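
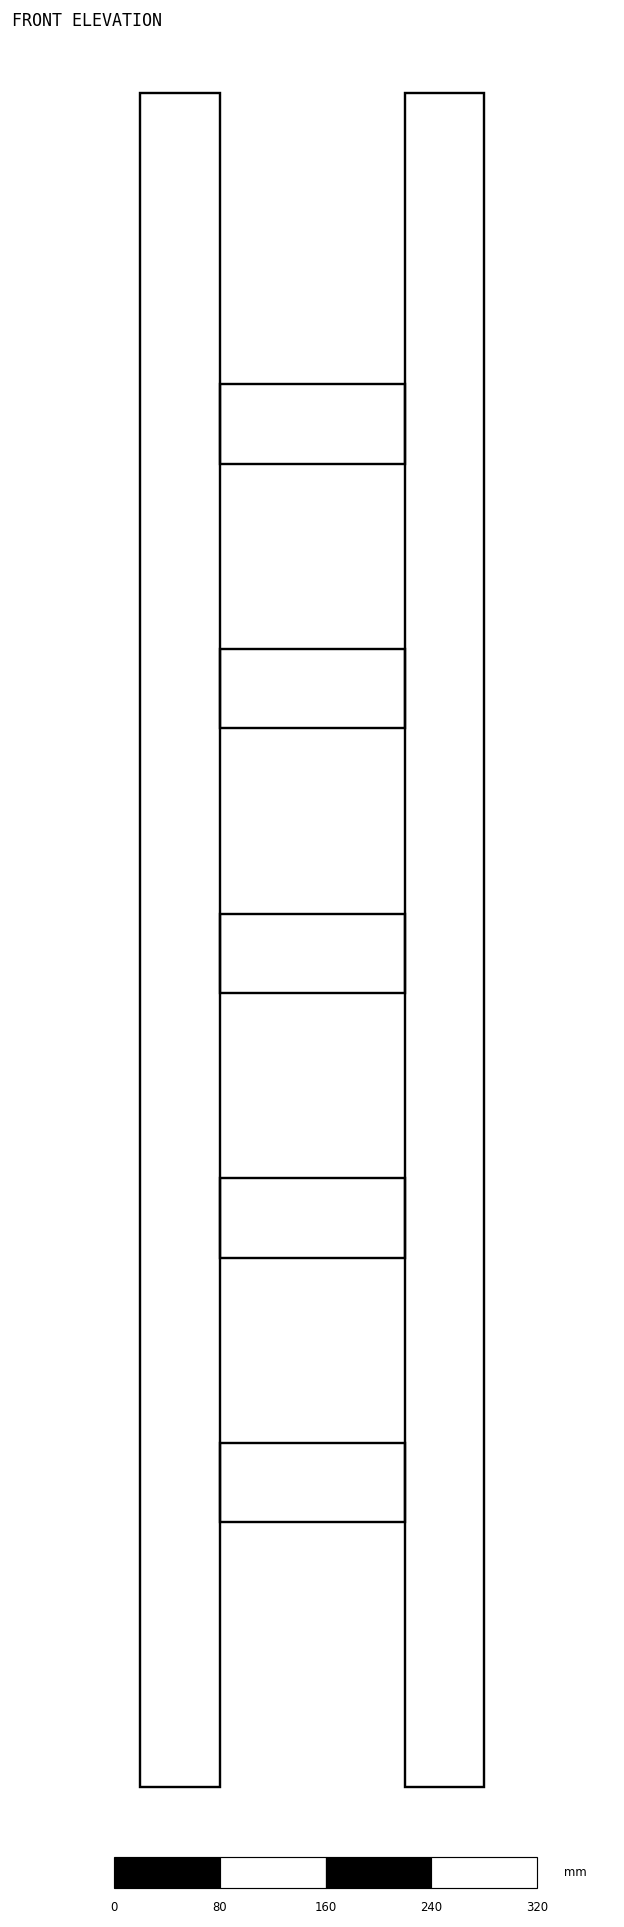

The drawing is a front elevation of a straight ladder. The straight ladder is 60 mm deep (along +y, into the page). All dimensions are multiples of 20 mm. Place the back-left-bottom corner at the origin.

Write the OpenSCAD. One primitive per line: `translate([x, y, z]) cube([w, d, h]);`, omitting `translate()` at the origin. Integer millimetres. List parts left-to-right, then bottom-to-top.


cube([60, 60, 1280]);
translate([60, 0, 200]) cube([140, 60, 60]);
translate([60, 0, 400]) cube([140, 60, 60]);
translate([60, 0, 600]) cube([140, 60, 60]);
translate([60, 0, 800]) cube([140, 60, 60]);
translate([60, 0, 1000]) cube([140, 60, 60]);
translate([200, 0, 0]) cube([60, 60, 1280]);


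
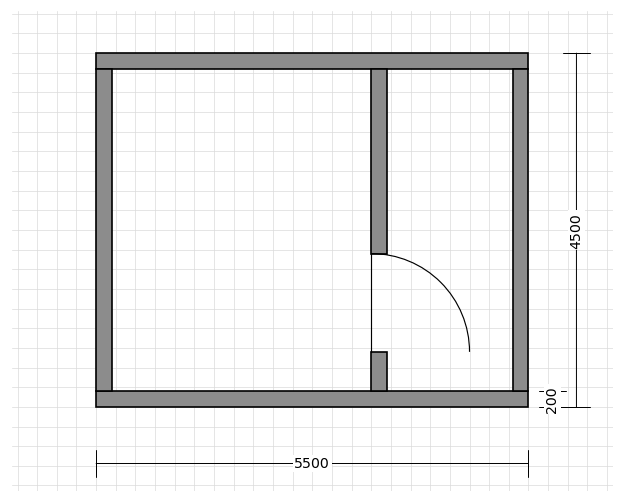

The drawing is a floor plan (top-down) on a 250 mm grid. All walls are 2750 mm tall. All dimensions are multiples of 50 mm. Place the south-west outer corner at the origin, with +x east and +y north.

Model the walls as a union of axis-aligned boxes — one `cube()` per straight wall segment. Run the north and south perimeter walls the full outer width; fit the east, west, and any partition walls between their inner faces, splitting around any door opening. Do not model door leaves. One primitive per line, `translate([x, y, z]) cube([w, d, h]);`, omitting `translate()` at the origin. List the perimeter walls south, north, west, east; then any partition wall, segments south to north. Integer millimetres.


cube([5500, 200, 2750]);
translate([0, 4300, 0]) cube([5500, 200, 2750]);
translate([0, 200, 0]) cube([200, 4100, 2750]);
translate([5300, 200, 0]) cube([200, 4100, 2750]);
translate([3500, 200, 0]) cube([200, 500, 2750]);
translate([3500, 1950, 0]) cube([200, 2350, 2750]);


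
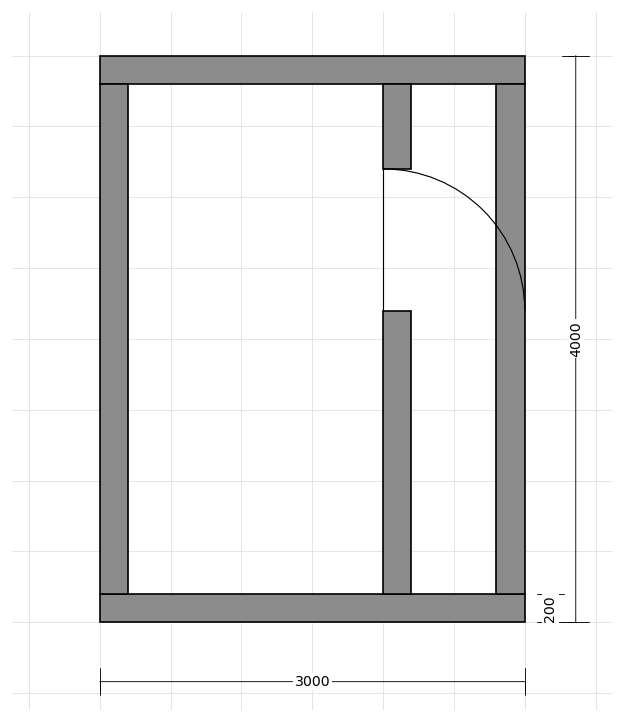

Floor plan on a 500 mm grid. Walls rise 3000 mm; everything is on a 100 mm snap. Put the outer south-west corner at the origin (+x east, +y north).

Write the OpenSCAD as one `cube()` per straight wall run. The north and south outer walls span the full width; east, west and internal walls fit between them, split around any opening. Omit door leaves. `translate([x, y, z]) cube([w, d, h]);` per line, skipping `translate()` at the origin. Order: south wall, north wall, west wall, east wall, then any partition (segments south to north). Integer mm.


cube([3000, 200, 3000]);
translate([0, 3800, 0]) cube([3000, 200, 3000]);
translate([0, 200, 0]) cube([200, 3600, 3000]);
translate([2800, 200, 0]) cube([200, 3600, 3000]);
translate([2000, 200, 0]) cube([200, 2000, 3000]);
translate([2000, 3200, 0]) cube([200, 600, 3000]);


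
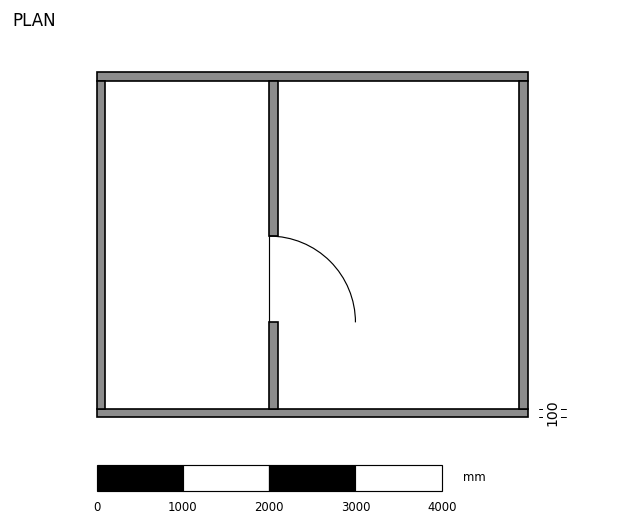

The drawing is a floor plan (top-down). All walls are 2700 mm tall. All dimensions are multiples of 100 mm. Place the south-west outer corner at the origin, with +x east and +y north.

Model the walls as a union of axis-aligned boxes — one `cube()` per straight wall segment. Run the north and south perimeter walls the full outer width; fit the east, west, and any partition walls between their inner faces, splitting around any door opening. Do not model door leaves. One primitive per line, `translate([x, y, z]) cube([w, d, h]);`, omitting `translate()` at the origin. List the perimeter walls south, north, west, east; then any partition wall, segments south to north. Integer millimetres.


cube([5000, 100, 2700]);
translate([0, 3900, 0]) cube([5000, 100, 2700]);
translate([0, 100, 0]) cube([100, 3800, 2700]);
translate([4900, 100, 0]) cube([100, 3800, 2700]);
translate([2000, 100, 0]) cube([100, 1000, 2700]);
translate([2000, 2100, 0]) cube([100, 1800, 2700]);


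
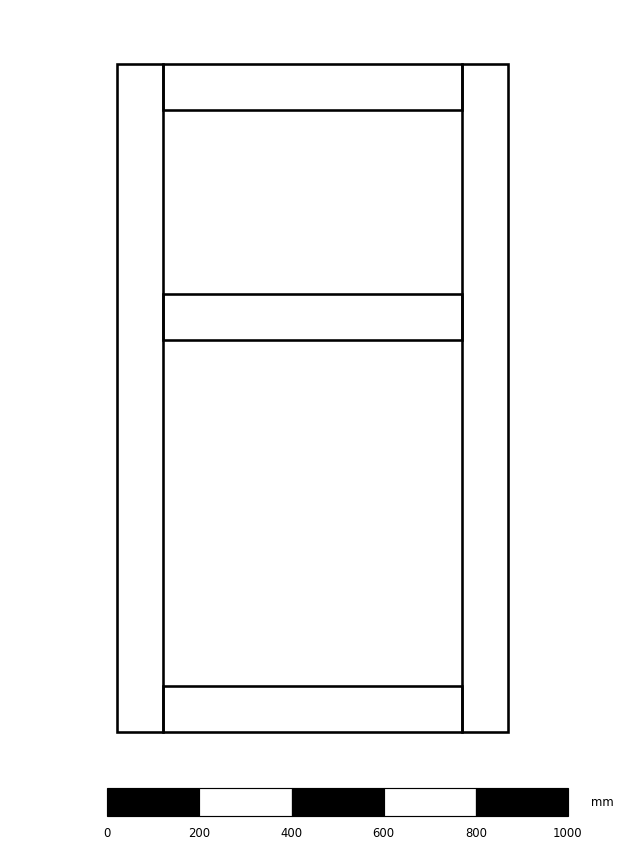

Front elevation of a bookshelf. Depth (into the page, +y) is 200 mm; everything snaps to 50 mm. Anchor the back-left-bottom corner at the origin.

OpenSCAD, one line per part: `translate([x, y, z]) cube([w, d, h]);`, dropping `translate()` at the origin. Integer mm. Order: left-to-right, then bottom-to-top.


cube([100, 200, 1450]);
translate([100, 0, 0]) cube([650, 200, 100]);
translate([100, 0, 850]) cube([650, 200, 100]);
translate([100, 0, 1350]) cube([650, 200, 100]);
translate([750, 0, 0]) cube([100, 200, 1450]);


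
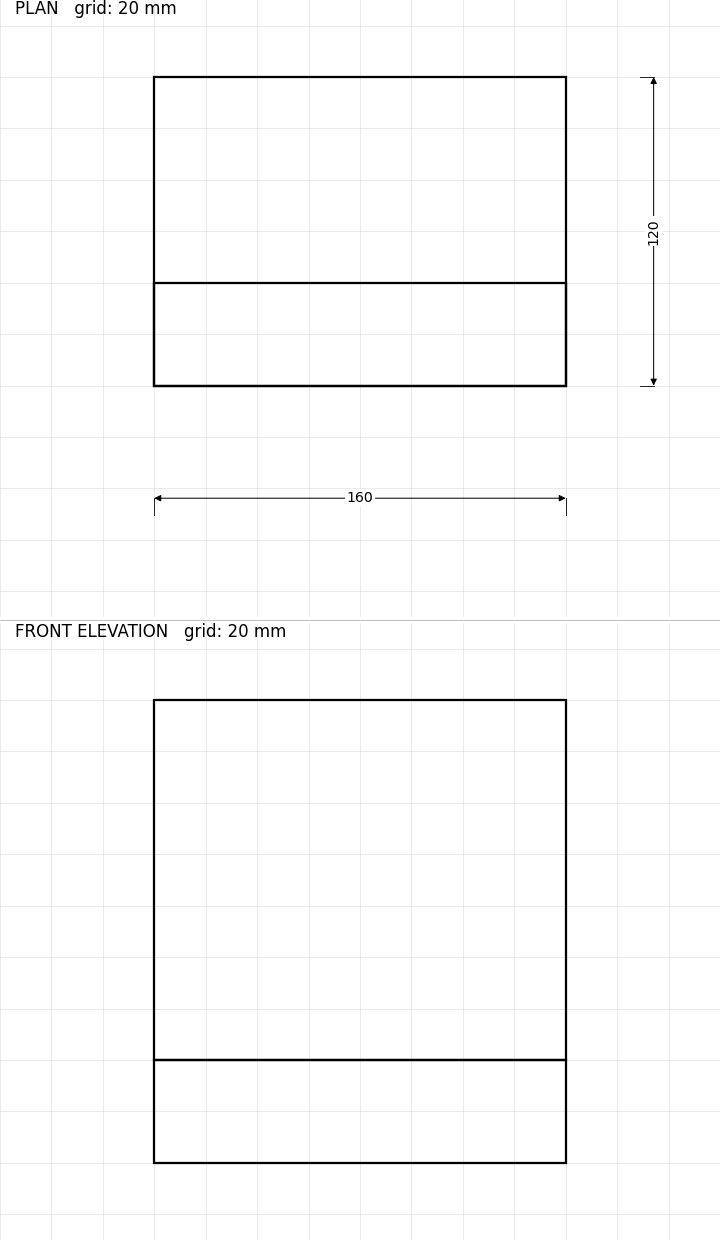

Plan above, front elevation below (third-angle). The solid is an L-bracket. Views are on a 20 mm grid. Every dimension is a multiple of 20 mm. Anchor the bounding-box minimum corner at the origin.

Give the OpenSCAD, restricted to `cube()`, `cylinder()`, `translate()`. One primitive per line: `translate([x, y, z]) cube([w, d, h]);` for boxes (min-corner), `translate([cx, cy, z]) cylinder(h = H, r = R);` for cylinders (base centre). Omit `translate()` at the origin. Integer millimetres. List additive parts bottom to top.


cube([160, 120, 40]);
translate([0, 0, 40]) cube([160, 40, 140]);


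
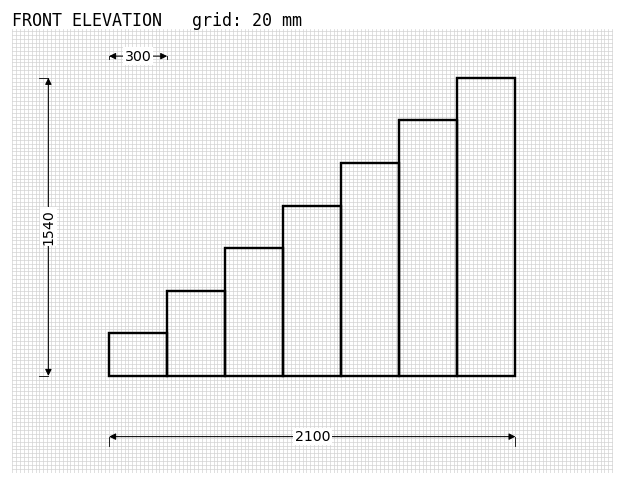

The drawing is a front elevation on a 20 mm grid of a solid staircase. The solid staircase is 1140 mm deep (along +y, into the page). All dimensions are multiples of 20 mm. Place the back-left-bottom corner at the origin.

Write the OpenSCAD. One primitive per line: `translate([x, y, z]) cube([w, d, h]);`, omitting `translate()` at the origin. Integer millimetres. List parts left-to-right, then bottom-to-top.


cube([300, 1140, 220]);
translate([300, 0, 0]) cube([300, 1140, 440]);
translate([600, 0, 0]) cube([300, 1140, 660]);
translate([900, 0, 0]) cube([300, 1140, 880]);
translate([1200, 0, 0]) cube([300, 1140, 1100]);
translate([1500, 0, 0]) cube([300, 1140, 1320]);
translate([1800, 0, 0]) cube([300, 1140, 1540]);


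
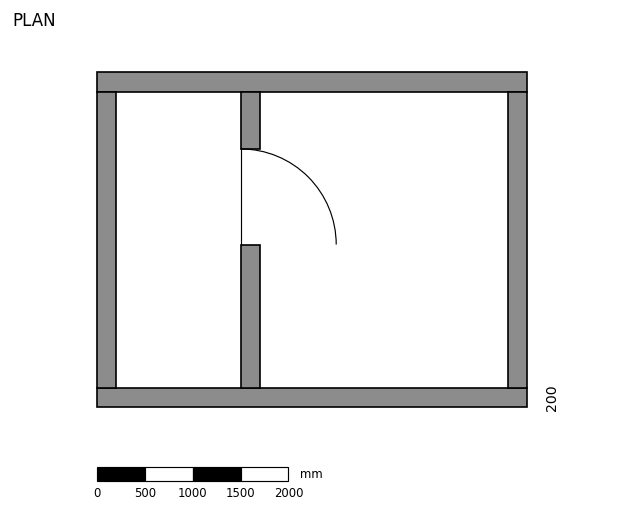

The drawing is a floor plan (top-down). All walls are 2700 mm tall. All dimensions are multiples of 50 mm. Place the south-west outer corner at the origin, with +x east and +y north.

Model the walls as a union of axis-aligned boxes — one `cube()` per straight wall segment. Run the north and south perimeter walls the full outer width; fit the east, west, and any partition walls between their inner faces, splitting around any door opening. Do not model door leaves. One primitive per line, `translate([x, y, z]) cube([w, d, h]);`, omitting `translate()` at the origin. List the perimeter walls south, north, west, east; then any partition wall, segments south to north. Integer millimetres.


cube([4500, 200, 2700]);
translate([0, 3300, 0]) cube([4500, 200, 2700]);
translate([0, 200, 0]) cube([200, 3100, 2700]);
translate([4300, 200, 0]) cube([200, 3100, 2700]);
translate([1500, 200, 0]) cube([200, 1500, 2700]);
translate([1500, 2700, 0]) cube([200, 600, 2700]);


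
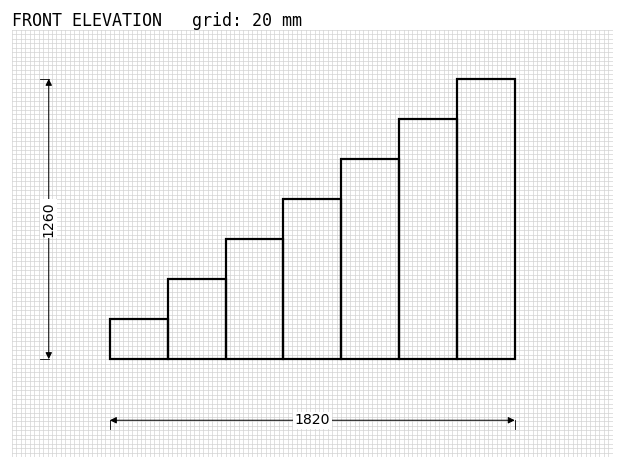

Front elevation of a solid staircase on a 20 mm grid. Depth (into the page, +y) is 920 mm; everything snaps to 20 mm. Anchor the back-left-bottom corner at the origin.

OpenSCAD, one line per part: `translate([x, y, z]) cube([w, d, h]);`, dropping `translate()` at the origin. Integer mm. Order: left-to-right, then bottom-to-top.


cube([260, 920, 180]);
translate([260, 0, 0]) cube([260, 920, 360]);
translate([520, 0, 0]) cube([260, 920, 540]);
translate([780, 0, 0]) cube([260, 920, 720]);
translate([1040, 0, 0]) cube([260, 920, 900]);
translate([1300, 0, 0]) cube([260, 920, 1080]);
translate([1560, 0, 0]) cube([260, 920, 1260]);


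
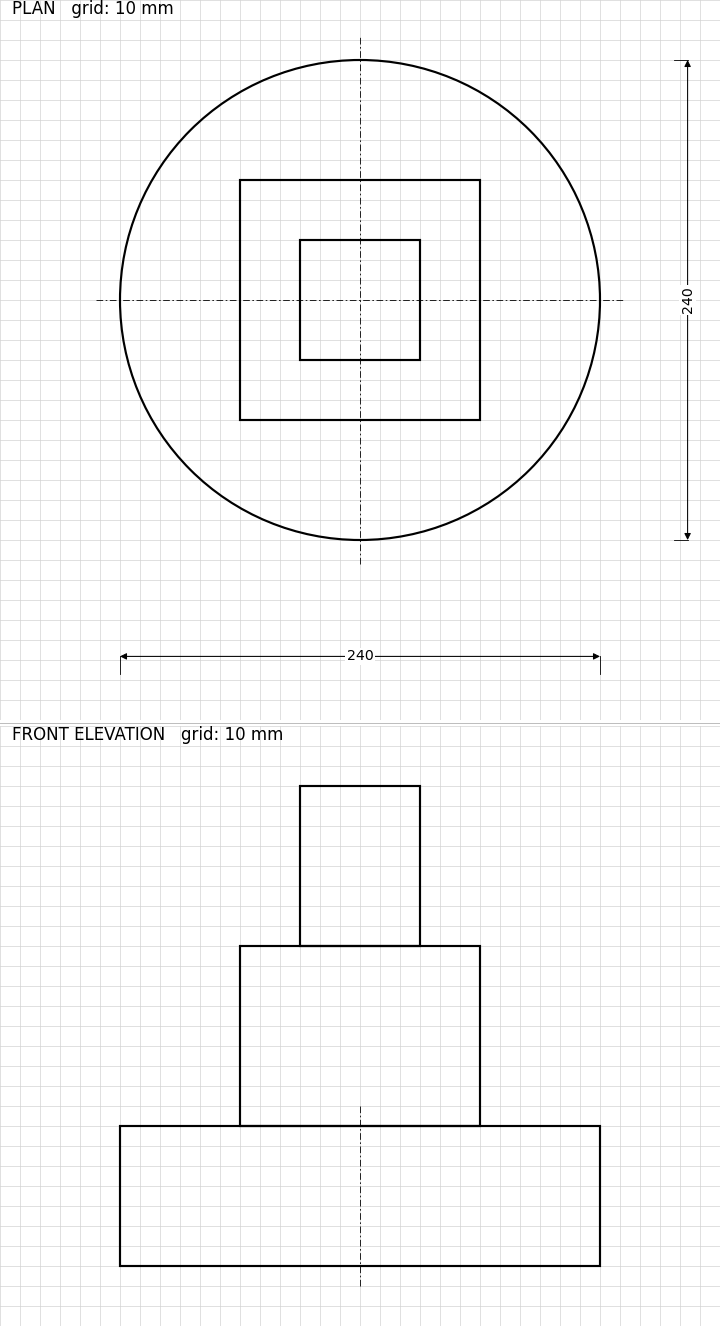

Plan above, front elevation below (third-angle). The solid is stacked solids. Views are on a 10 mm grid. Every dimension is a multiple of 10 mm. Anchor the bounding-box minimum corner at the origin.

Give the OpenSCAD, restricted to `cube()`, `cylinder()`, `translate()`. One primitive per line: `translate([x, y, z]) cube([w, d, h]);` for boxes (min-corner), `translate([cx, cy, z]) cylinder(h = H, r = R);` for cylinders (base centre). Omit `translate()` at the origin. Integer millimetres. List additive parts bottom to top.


translate([120, 120, 0]) cylinder(h = 70, r = 120);
translate([60, 60, 70]) cube([120, 120, 90]);
translate([90, 90, 160]) cube([60, 60, 80]);


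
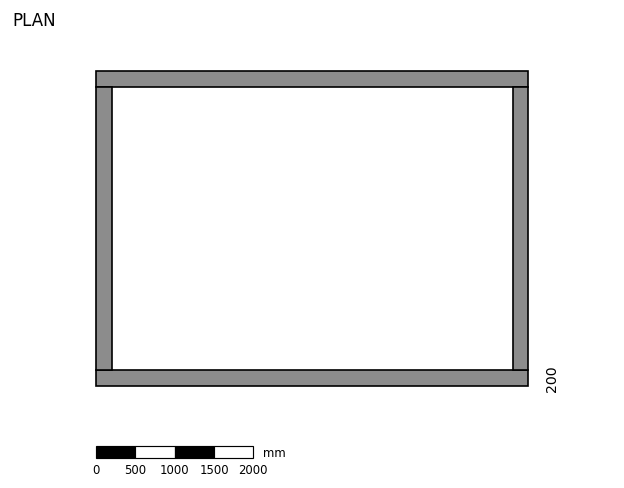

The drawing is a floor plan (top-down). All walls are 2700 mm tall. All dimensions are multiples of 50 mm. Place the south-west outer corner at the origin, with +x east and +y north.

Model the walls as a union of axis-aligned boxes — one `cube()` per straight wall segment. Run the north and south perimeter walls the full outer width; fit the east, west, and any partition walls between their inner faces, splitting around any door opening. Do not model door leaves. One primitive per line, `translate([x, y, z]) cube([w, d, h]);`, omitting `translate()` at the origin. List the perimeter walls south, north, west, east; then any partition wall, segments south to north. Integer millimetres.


cube([5500, 200, 2700]);
translate([0, 3800, 0]) cube([5500, 200, 2700]);
translate([0, 200, 0]) cube([200, 3600, 2700]);
translate([5300, 200, 0]) cube([200, 3600, 2700]);


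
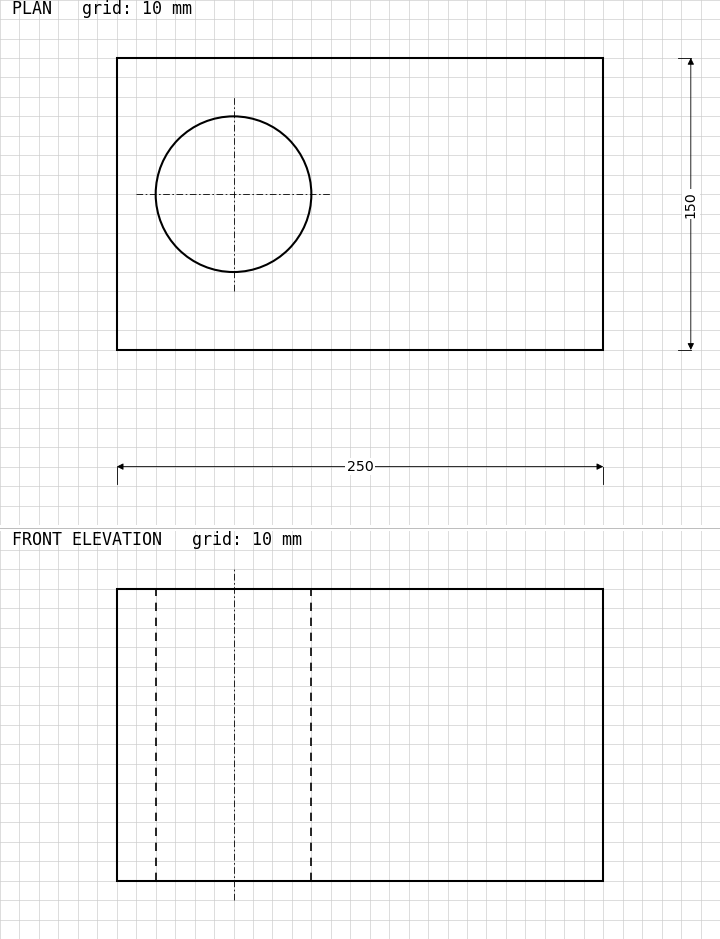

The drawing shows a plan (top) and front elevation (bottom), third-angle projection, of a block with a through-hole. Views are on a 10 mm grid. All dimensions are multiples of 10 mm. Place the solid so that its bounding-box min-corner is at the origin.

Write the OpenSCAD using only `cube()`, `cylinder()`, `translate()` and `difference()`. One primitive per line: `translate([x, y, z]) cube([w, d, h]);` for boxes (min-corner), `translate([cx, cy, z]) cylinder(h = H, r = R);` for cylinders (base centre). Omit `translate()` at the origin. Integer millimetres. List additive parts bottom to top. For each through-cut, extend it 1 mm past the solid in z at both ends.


difference() {
  cube([250, 150, 150]);
  translate([60, 80, -1]) cylinder(h = 152, r = 40);
}


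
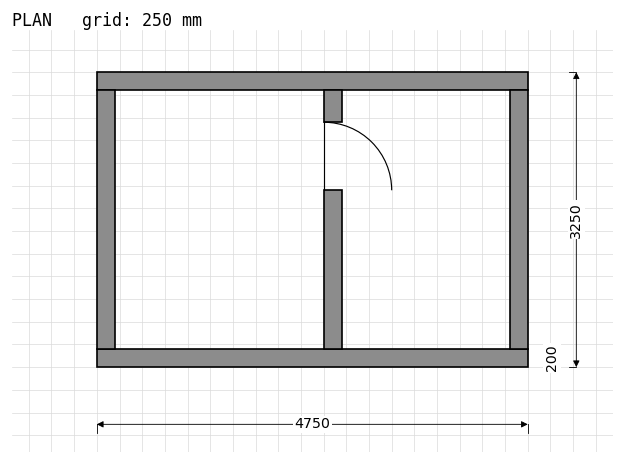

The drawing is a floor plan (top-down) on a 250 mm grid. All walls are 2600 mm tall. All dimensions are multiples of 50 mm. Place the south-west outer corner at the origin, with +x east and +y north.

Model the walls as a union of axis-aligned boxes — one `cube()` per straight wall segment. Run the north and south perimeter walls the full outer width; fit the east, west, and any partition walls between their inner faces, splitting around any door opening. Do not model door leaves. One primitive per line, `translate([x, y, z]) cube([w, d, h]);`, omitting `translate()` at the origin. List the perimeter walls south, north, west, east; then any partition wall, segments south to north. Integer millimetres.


cube([4750, 200, 2600]);
translate([0, 3050, 0]) cube([4750, 200, 2600]);
translate([0, 200, 0]) cube([200, 2850, 2600]);
translate([4550, 200, 0]) cube([200, 2850, 2600]);
translate([2500, 200, 0]) cube([200, 1750, 2600]);
translate([2500, 2700, 0]) cube([200, 350, 2600]);


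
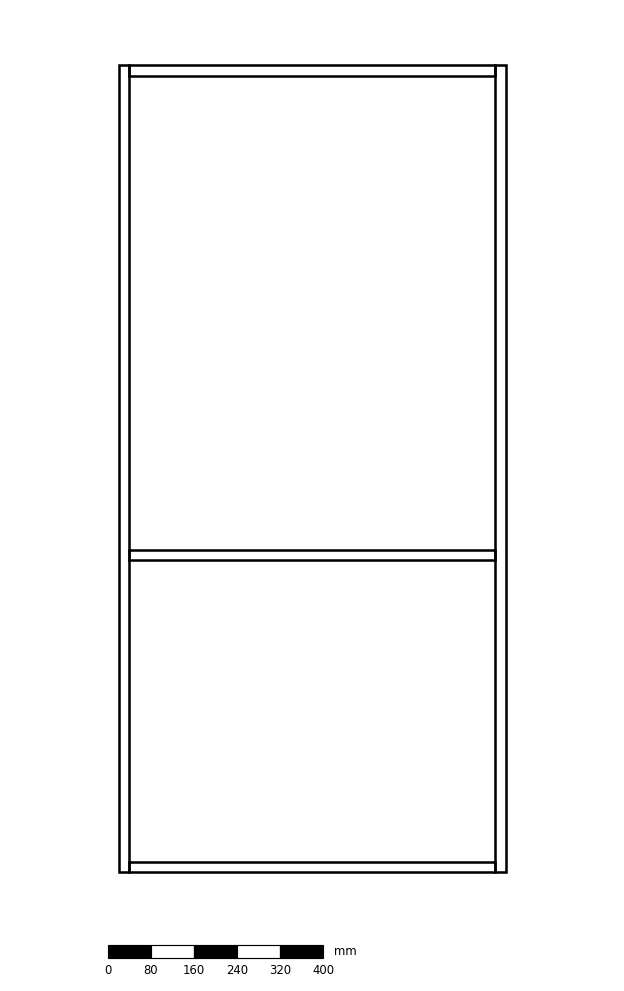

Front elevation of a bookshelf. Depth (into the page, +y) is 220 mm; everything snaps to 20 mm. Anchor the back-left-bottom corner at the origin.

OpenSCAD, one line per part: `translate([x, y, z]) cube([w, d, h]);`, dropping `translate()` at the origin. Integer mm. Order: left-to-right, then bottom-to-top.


cube([20, 220, 1500]);
translate([20, 0, 0]) cube([680, 220, 20]);
translate([20, 0, 580]) cube([680, 220, 20]);
translate([20, 0, 1480]) cube([680, 220, 20]);
translate([700, 0, 0]) cube([20, 220, 1500]);


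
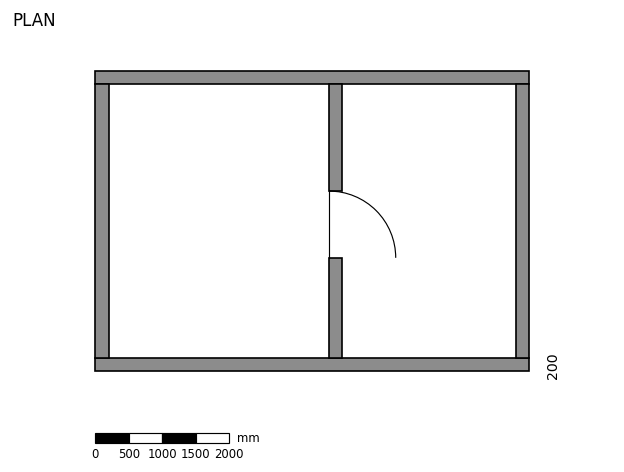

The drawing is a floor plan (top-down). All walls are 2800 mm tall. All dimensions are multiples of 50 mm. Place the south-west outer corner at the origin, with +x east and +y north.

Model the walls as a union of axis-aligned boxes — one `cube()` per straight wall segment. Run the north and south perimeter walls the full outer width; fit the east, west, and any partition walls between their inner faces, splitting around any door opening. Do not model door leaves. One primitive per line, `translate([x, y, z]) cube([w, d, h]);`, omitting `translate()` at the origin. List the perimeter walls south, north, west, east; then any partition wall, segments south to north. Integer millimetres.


cube([6500, 200, 2800]);
translate([0, 4300, 0]) cube([6500, 200, 2800]);
translate([0, 200, 0]) cube([200, 4100, 2800]);
translate([6300, 200, 0]) cube([200, 4100, 2800]);
translate([3500, 200, 0]) cube([200, 1500, 2800]);
translate([3500, 2700, 0]) cube([200, 1600, 2800]);


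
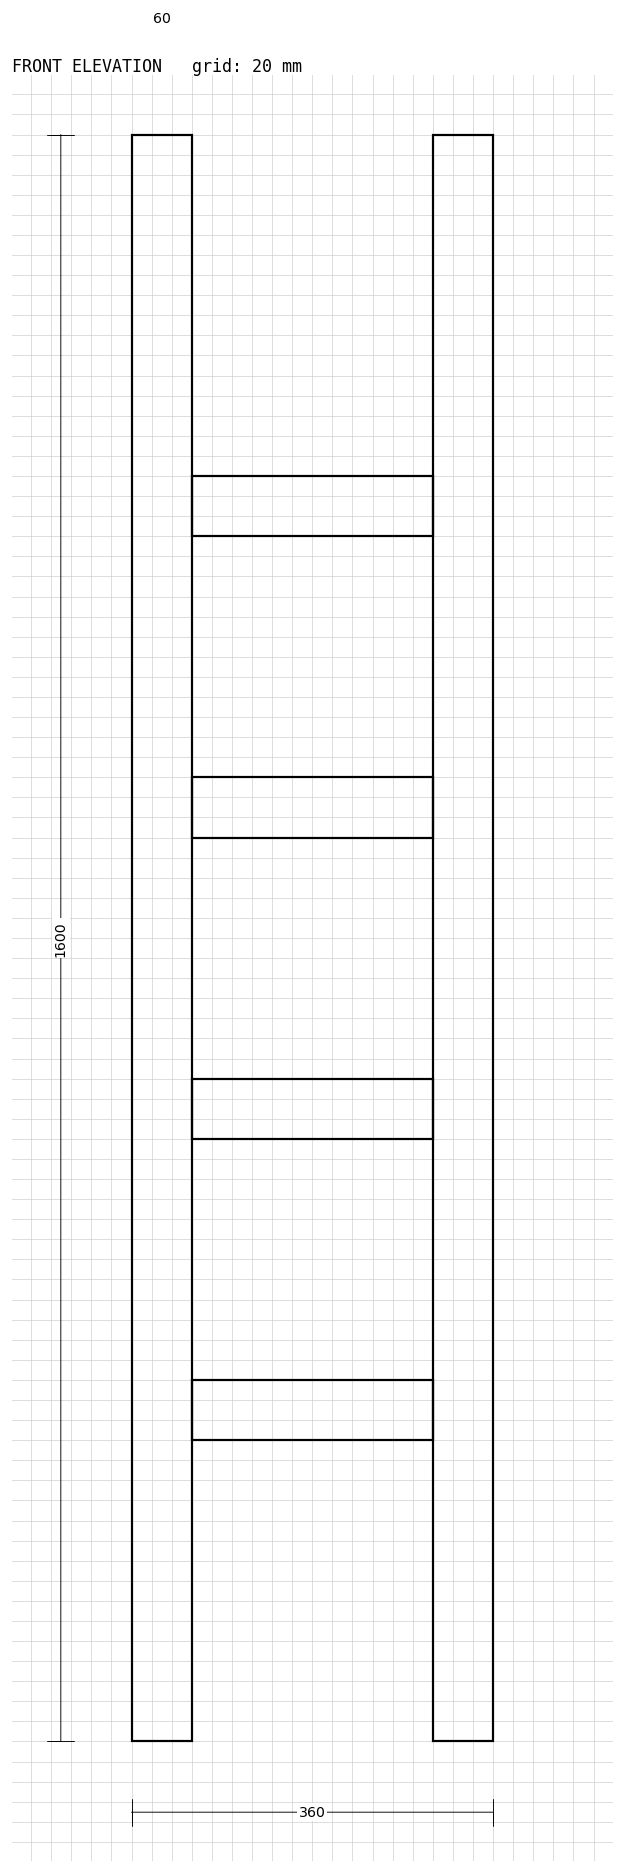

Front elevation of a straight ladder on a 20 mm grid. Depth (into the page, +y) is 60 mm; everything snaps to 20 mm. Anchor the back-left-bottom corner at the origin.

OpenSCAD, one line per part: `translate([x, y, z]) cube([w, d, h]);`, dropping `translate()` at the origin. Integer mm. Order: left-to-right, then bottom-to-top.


cube([60, 60, 1600]);
translate([60, 0, 300]) cube([240, 60, 60]);
translate([60, 0, 600]) cube([240, 60, 60]);
translate([60, 0, 900]) cube([240, 60, 60]);
translate([60, 0, 1200]) cube([240, 60, 60]);
translate([300, 0, 0]) cube([60, 60, 1600]);


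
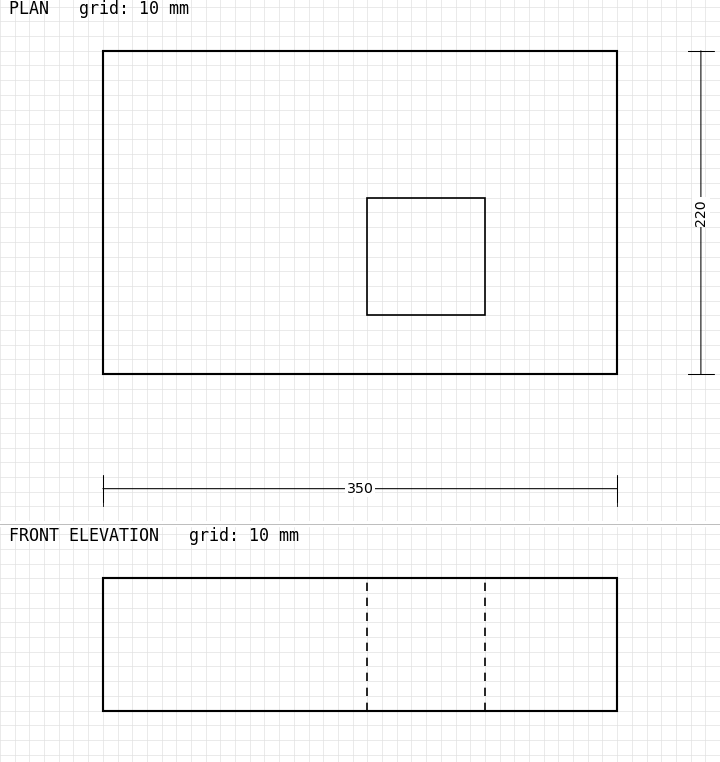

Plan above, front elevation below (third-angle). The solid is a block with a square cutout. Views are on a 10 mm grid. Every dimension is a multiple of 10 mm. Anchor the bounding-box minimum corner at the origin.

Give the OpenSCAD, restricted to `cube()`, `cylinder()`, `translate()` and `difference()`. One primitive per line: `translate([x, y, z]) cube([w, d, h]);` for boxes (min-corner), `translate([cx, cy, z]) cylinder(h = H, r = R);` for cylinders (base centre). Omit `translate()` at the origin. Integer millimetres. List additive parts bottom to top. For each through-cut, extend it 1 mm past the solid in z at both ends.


difference() {
  cube([350, 220, 90]);
  translate([180, 40, -1]) cube([80, 80, 92]);
}


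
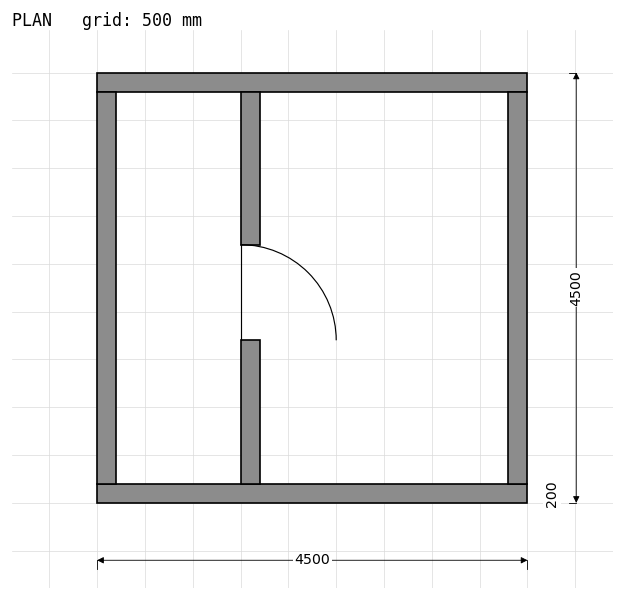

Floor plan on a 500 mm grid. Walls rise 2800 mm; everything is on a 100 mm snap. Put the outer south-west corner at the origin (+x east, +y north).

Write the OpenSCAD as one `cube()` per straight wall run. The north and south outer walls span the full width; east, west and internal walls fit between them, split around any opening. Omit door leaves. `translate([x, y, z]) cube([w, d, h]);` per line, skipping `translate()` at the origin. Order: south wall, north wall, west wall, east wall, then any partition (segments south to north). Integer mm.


cube([4500, 200, 2800]);
translate([0, 4300, 0]) cube([4500, 200, 2800]);
translate([0, 200, 0]) cube([200, 4100, 2800]);
translate([4300, 200, 0]) cube([200, 4100, 2800]);
translate([1500, 200, 0]) cube([200, 1500, 2800]);
translate([1500, 2700, 0]) cube([200, 1600, 2800]);


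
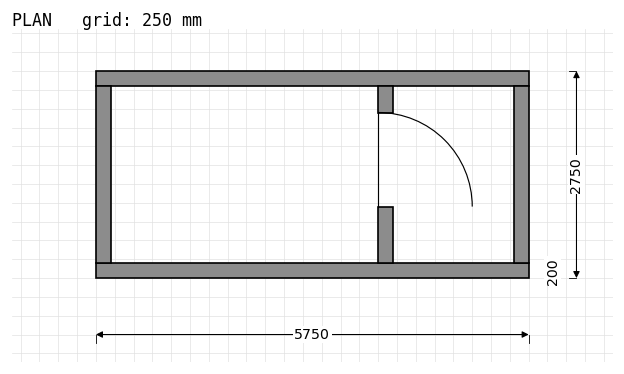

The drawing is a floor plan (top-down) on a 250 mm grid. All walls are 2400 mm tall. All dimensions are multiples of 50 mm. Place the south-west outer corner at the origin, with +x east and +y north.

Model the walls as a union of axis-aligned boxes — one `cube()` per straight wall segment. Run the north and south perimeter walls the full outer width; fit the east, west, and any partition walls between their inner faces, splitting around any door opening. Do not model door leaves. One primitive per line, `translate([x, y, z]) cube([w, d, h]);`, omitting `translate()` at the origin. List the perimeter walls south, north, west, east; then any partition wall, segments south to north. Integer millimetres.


cube([5750, 200, 2400]);
translate([0, 2550, 0]) cube([5750, 200, 2400]);
translate([0, 200, 0]) cube([200, 2350, 2400]);
translate([5550, 200, 0]) cube([200, 2350, 2400]);
translate([3750, 200, 0]) cube([200, 750, 2400]);
translate([3750, 2200, 0]) cube([200, 350, 2400]);


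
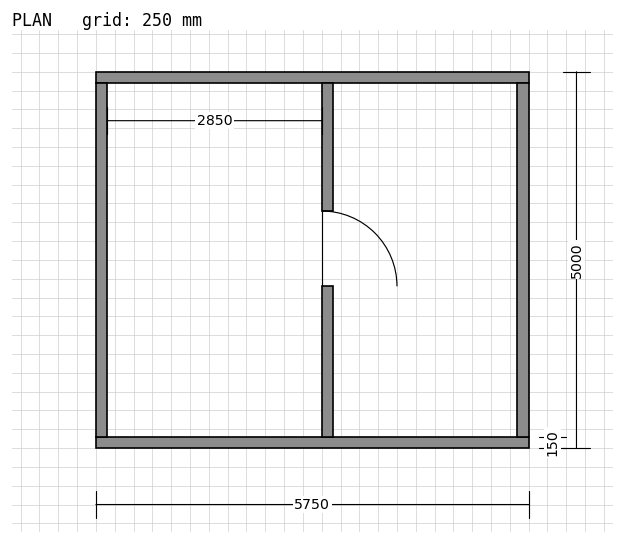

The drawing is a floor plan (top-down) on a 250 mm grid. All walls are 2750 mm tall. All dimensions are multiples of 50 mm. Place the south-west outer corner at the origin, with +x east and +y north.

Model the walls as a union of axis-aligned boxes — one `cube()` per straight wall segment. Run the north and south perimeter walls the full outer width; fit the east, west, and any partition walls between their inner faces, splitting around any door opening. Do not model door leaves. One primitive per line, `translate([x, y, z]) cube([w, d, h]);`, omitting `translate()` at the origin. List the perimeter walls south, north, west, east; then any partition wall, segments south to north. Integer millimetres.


cube([5750, 150, 2750]);
translate([0, 4850, 0]) cube([5750, 150, 2750]);
translate([0, 150, 0]) cube([150, 4700, 2750]);
translate([5600, 150, 0]) cube([150, 4700, 2750]);
translate([3000, 150, 0]) cube([150, 2000, 2750]);
translate([3000, 3150, 0]) cube([150, 1700, 2750]);


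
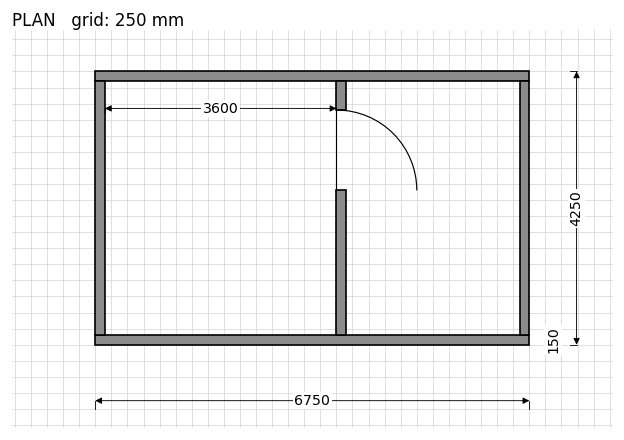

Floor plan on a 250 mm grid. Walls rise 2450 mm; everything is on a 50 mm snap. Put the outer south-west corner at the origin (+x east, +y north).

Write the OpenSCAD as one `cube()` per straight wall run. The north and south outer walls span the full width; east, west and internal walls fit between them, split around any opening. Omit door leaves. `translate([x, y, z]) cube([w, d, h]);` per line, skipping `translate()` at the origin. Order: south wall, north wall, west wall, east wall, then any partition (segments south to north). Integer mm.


cube([6750, 150, 2450]);
translate([0, 4100, 0]) cube([6750, 150, 2450]);
translate([0, 150, 0]) cube([150, 3950, 2450]);
translate([6600, 150, 0]) cube([150, 3950, 2450]);
translate([3750, 150, 0]) cube([150, 2250, 2450]);
translate([3750, 3650, 0]) cube([150, 450, 2450]);


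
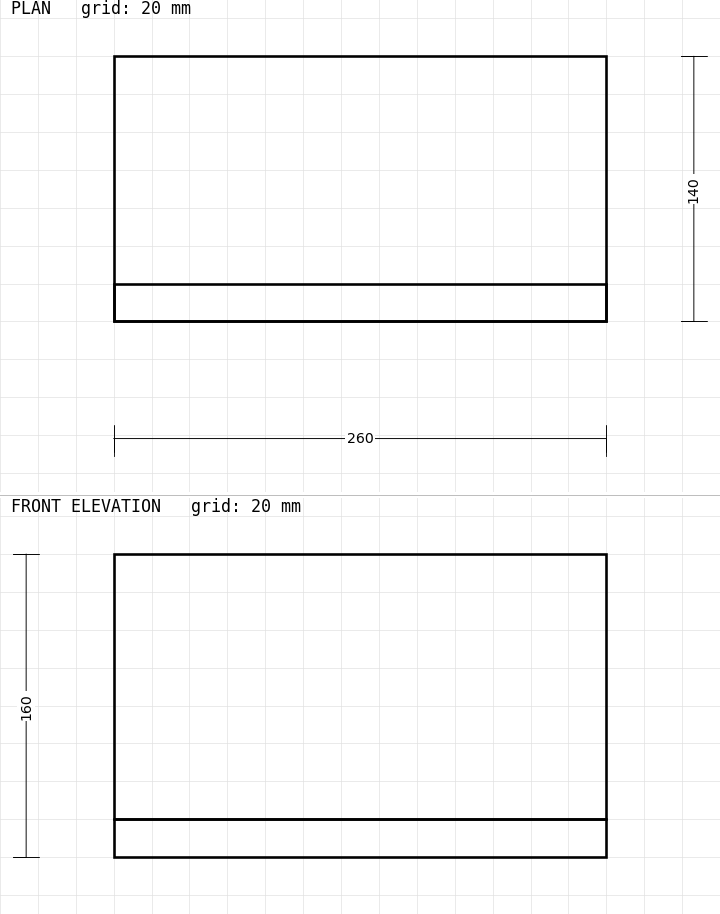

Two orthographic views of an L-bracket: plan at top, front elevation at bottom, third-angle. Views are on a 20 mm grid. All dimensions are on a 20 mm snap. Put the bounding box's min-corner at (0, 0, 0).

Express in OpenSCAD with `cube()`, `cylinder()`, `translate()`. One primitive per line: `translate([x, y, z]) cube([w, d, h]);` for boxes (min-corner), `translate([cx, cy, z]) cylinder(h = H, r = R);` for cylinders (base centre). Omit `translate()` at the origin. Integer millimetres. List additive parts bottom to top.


cube([260, 140, 20]);
translate([0, 0, 20]) cube([260, 20, 140]);


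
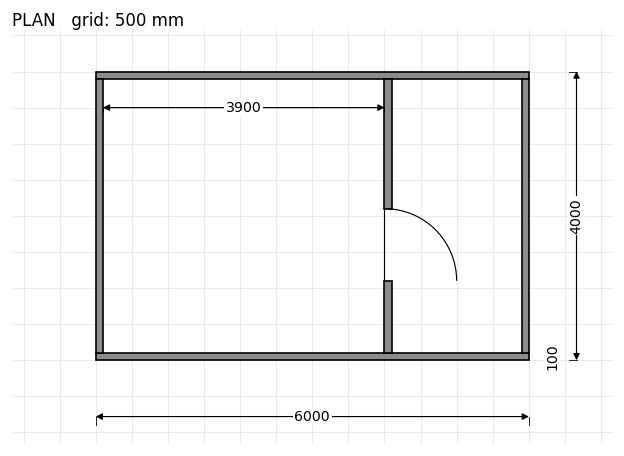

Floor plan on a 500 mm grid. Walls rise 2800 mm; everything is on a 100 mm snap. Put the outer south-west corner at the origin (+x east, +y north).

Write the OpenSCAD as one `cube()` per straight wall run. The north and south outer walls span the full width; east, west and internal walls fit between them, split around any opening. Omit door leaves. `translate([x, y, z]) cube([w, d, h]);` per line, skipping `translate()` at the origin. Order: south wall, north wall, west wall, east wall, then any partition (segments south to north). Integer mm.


cube([6000, 100, 2800]);
translate([0, 3900, 0]) cube([6000, 100, 2800]);
translate([0, 100, 0]) cube([100, 3800, 2800]);
translate([5900, 100, 0]) cube([100, 3800, 2800]);
translate([4000, 100, 0]) cube([100, 1000, 2800]);
translate([4000, 2100, 0]) cube([100, 1800, 2800]);


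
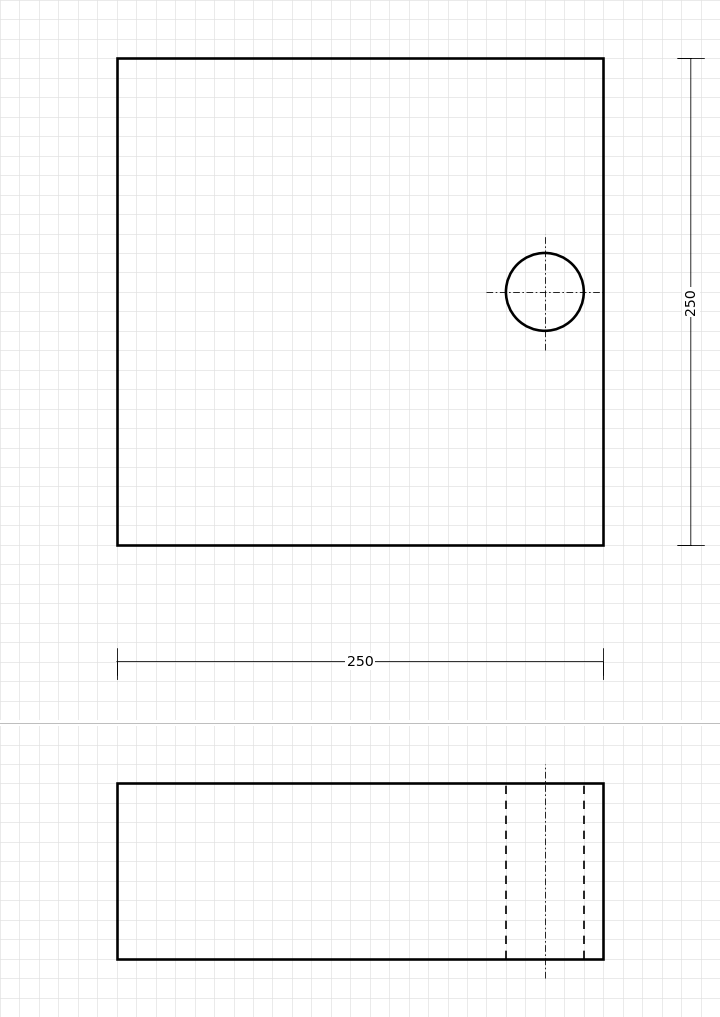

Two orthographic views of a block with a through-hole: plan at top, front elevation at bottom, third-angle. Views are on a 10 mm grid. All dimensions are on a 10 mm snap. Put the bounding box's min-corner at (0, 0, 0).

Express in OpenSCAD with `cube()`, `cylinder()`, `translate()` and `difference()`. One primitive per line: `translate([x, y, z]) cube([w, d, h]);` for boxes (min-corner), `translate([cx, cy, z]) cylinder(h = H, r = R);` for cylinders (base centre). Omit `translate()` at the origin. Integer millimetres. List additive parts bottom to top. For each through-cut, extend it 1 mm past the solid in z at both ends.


difference() {
  cube([250, 250, 90]);
  translate([220, 130, -1]) cylinder(h = 92, r = 20);
}


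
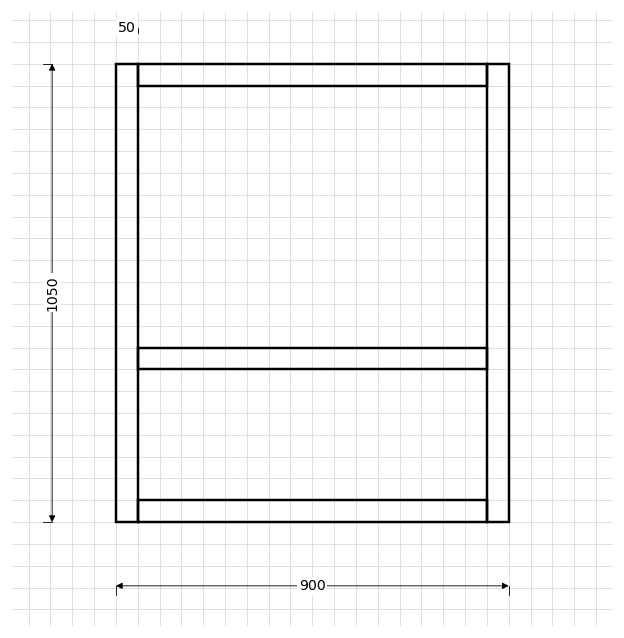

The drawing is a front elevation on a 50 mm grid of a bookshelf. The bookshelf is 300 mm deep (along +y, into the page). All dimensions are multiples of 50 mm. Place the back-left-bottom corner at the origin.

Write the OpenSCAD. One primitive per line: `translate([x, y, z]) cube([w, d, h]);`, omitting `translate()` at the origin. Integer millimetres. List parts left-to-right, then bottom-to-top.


cube([50, 300, 1050]);
translate([50, 0, 0]) cube([800, 300, 50]);
translate([50, 0, 350]) cube([800, 300, 50]);
translate([50, 0, 1000]) cube([800, 300, 50]);
translate([850, 0, 0]) cube([50, 300, 1050]);


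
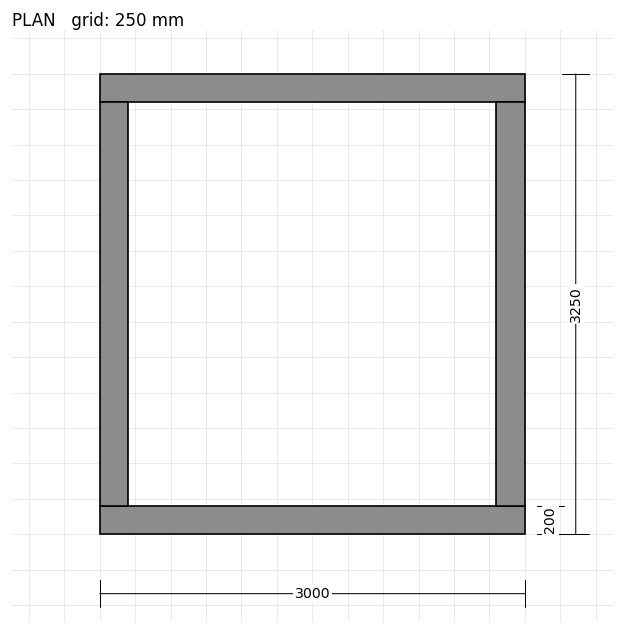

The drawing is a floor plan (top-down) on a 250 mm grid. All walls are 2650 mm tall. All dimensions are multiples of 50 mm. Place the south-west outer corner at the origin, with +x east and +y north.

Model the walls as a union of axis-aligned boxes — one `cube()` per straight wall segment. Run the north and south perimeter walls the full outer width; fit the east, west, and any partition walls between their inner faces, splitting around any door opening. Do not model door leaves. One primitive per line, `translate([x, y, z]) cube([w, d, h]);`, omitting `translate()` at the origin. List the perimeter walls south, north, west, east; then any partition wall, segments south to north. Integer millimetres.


cube([3000, 200, 2650]);
translate([0, 3050, 0]) cube([3000, 200, 2650]);
translate([0, 200, 0]) cube([200, 2850, 2650]);
translate([2800, 200, 0]) cube([200, 2850, 2650]);


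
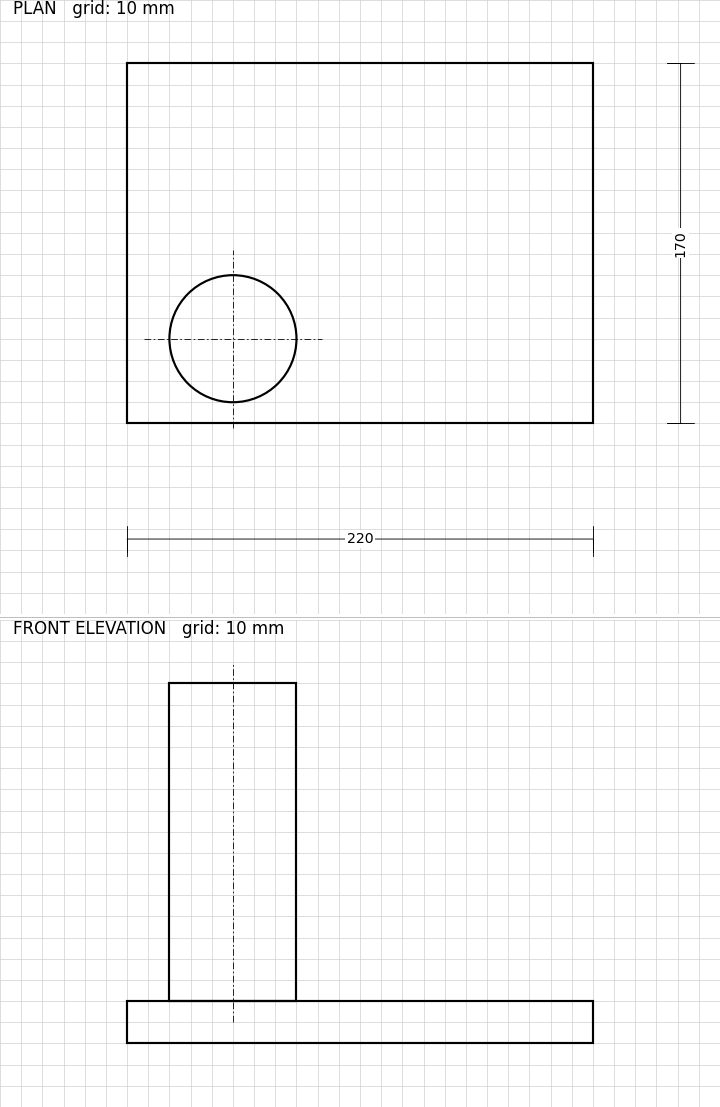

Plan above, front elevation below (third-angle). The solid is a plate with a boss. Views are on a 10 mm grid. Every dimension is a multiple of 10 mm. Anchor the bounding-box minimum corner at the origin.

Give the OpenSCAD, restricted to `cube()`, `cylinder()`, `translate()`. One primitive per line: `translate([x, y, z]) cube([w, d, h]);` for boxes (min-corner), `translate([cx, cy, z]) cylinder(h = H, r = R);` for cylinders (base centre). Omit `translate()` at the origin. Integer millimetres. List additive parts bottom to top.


cube([220, 170, 20]);
translate([50, 40, 20]) cylinder(h = 150, r = 30);


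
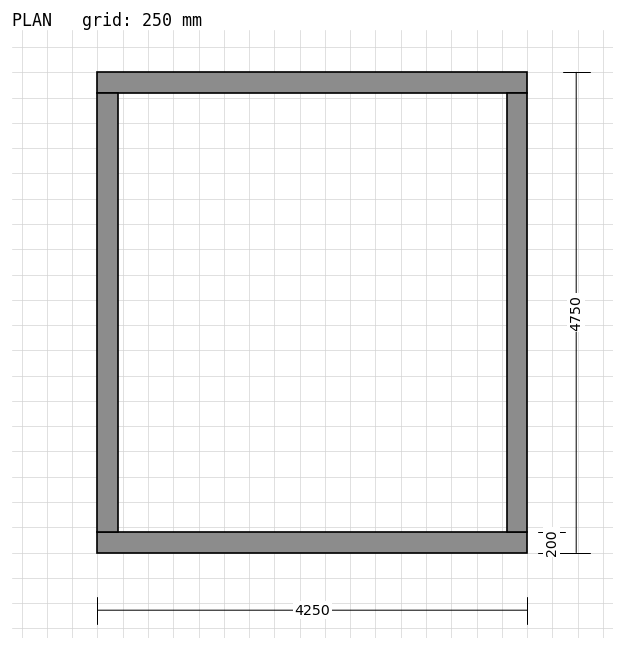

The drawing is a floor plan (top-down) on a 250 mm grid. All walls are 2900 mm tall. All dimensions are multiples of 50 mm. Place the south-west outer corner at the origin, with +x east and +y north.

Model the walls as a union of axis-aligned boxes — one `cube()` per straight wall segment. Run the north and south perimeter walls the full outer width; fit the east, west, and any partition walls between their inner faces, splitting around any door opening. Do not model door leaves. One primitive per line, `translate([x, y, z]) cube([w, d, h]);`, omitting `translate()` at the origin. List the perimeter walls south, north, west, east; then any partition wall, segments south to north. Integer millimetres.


cube([4250, 200, 2900]);
translate([0, 4550, 0]) cube([4250, 200, 2900]);
translate([0, 200, 0]) cube([200, 4350, 2900]);
translate([4050, 200, 0]) cube([200, 4350, 2900]);


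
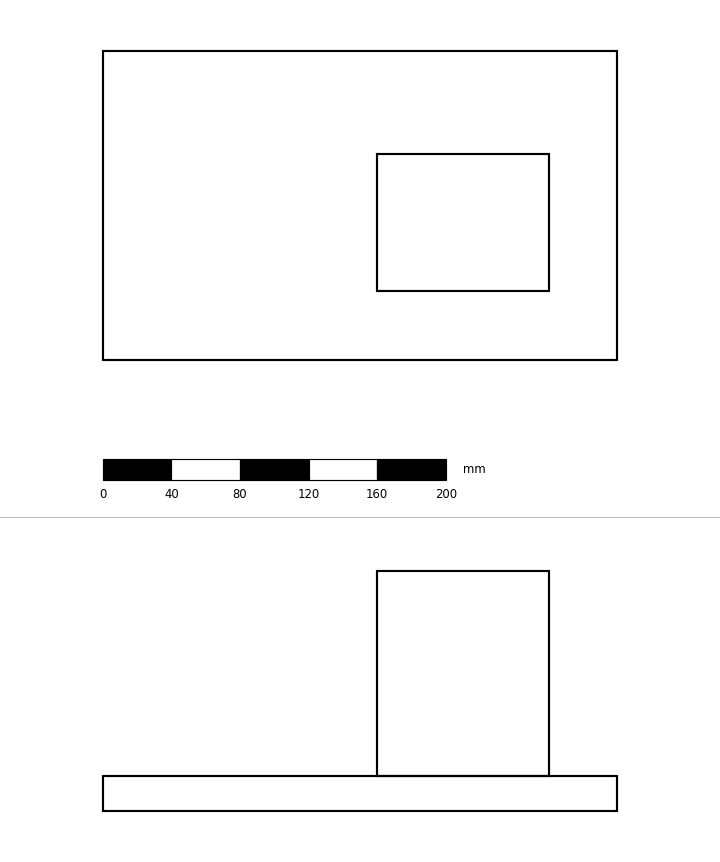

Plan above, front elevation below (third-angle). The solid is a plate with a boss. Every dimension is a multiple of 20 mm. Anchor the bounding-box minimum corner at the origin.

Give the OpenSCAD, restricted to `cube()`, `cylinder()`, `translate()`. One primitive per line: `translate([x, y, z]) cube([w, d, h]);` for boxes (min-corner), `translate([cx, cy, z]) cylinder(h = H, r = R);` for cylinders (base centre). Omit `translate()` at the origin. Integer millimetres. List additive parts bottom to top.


cube([300, 180, 20]);
translate([160, 40, 20]) cube([100, 80, 120]);


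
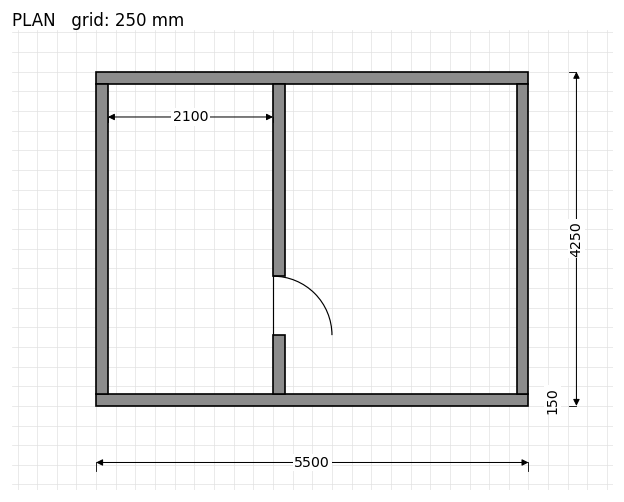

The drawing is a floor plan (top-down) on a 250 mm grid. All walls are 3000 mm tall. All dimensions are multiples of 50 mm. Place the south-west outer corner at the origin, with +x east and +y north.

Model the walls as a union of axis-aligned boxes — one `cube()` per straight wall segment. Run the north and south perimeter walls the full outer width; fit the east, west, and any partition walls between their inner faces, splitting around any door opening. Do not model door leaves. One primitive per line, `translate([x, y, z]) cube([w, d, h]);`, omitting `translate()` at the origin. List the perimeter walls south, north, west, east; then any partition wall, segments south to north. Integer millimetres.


cube([5500, 150, 3000]);
translate([0, 4100, 0]) cube([5500, 150, 3000]);
translate([0, 150, 0]) cube([150, 3950, 3000]);
translate([5350, 150, 0]) cube([150, 3950, 3000]);
translate([2250, 150, 0]) cube([150, 750, 3000]);
translate([2250, 1650, 0]) cube([150, 2450, 3000]);


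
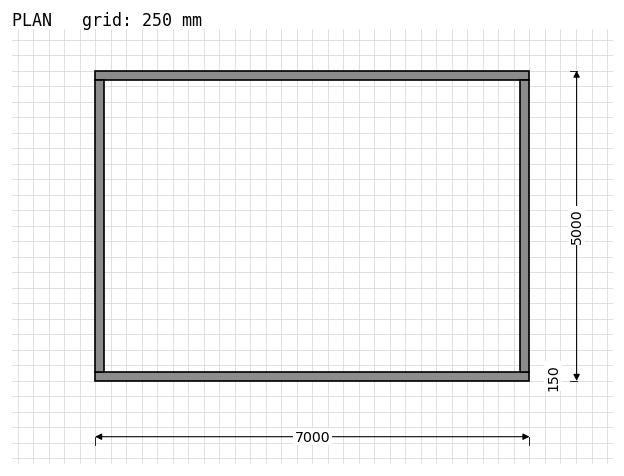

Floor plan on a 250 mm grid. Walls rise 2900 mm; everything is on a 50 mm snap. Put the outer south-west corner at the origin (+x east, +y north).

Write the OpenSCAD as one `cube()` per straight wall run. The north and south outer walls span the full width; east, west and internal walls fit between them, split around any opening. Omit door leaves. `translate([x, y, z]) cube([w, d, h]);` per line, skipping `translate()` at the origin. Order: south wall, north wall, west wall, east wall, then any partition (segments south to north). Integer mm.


cube([7000, 150, 2900]);
translate([0, 4850, 0]) cube([7000, 150, 2900]);
translate([0, 150, 0]) cube([150, 4700, 2900]);
translate([6850, 150, 0]) cube([150, 4700, 2900]);


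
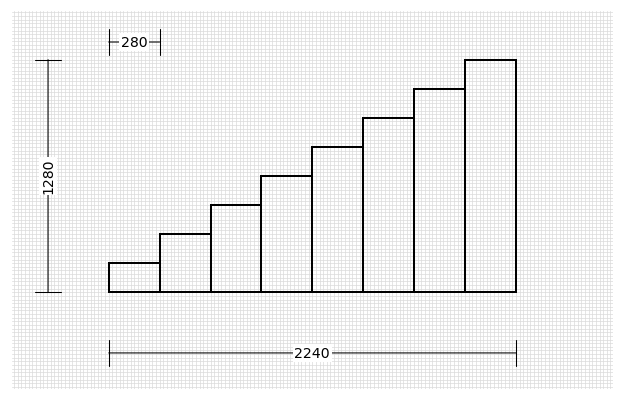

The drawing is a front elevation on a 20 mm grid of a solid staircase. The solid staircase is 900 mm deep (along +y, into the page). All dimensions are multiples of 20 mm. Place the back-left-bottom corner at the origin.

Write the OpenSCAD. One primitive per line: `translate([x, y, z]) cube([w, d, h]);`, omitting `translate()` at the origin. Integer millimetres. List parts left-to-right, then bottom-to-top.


cube([280, 900, 160]);
translate([280, 0, 0]) cube([280, 900, 320]);
translate([560, 0, 0]) cube([280, 900, 480]);
translate([840, 0, 0]) cube([280, 900, 640]);
translate([1120, 0, 0]) cube([280, 900, 800]);
translate([1400, 0, 0]) cube([280, 900, 960]);
translate([1680, 0, 0]) cube([280, 900, 1120]);
translate([1960, 0, 0]) cube([280, 900, 1280]);


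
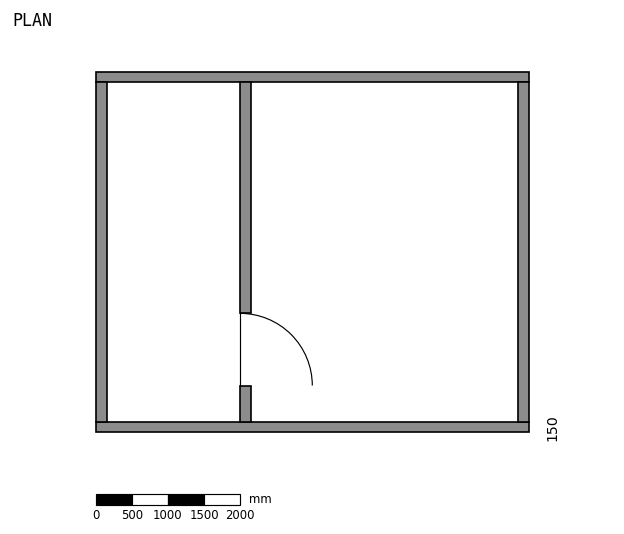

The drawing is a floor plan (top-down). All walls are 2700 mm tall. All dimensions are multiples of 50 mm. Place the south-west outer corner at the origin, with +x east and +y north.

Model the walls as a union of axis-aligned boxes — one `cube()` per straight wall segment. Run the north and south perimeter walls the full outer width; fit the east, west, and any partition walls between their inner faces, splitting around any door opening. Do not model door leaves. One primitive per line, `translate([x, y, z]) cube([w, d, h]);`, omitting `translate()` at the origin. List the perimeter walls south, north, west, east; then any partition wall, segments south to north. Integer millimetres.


cube([6000, 150, 2700]);
translate([0, 4850, 0]) cube([6000, 150, 2700]);
translate([0, 150, 0]) cube([150, 4700, 2700]);
translate([5850, 150, 0]) cube([150, 4700, 2700]);
translate([2000, 150, 0]) cube([150, 500, 2700]);
translate([2000, 1650, 0]) cube([150, 3200, 2700]);


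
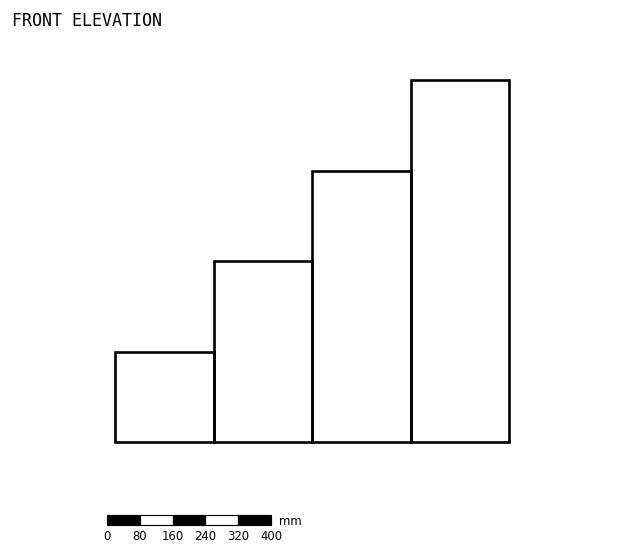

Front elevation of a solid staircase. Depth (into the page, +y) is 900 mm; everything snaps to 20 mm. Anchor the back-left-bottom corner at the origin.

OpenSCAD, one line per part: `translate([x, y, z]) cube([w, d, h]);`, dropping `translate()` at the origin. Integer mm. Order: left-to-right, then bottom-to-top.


cube([240, 900, 220]);
translate([240, 0, 0]) cube([240, 900, 440]);
translate([480, 0, 0]) cube([240, 900, 660]);
translate([720, 0, 0]) cube([240, 900, 880]);


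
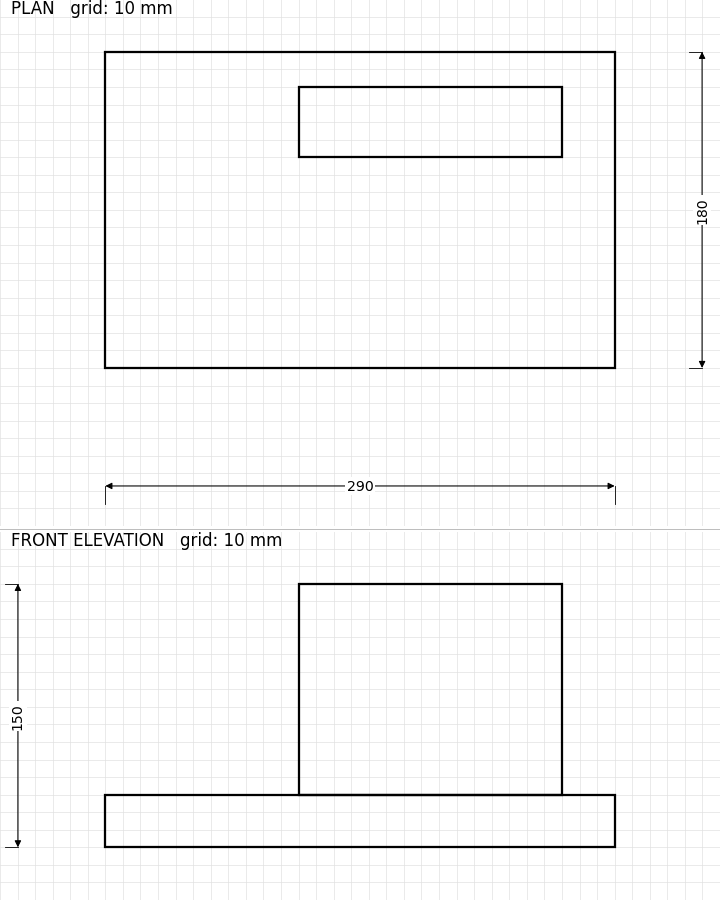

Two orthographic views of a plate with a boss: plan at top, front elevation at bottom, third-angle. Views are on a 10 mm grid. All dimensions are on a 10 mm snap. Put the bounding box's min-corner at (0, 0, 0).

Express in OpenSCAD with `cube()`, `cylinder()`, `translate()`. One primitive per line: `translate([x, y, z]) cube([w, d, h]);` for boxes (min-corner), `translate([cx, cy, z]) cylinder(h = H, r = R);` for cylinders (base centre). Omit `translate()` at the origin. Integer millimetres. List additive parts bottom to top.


cube([290, 180, 30]);
translate([110, 120, 30]) cube([150, 40, 120]);


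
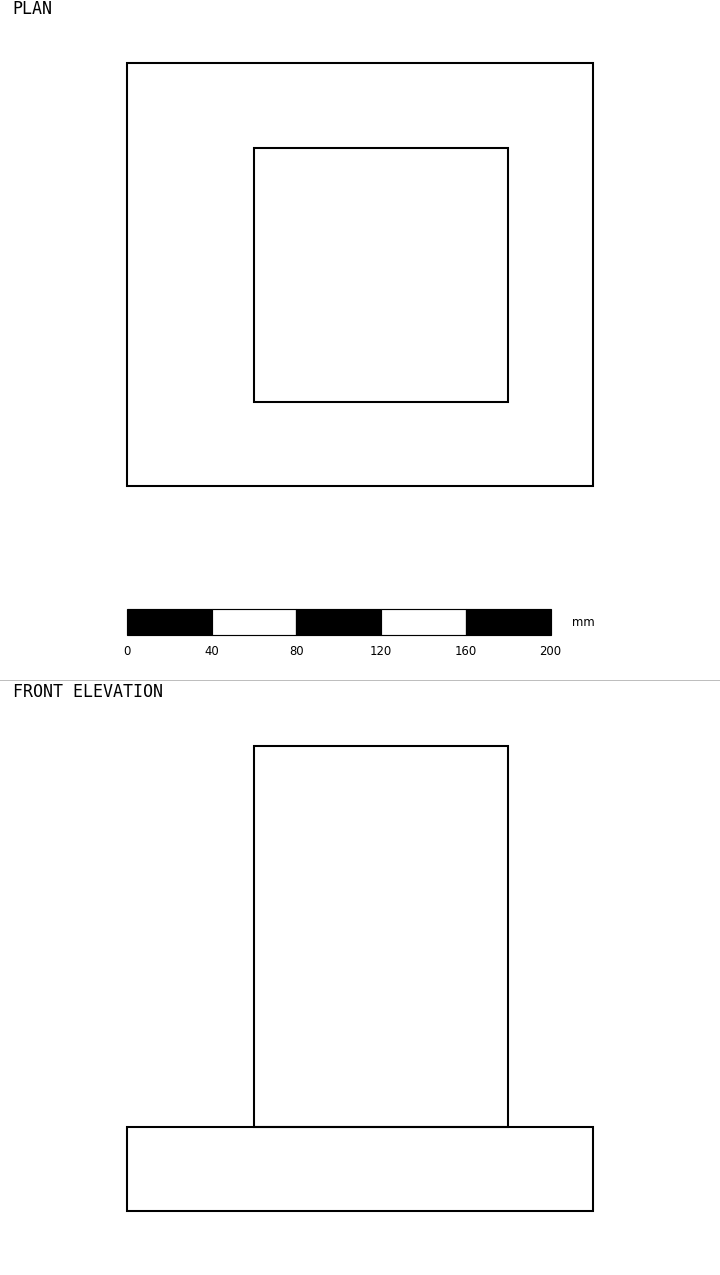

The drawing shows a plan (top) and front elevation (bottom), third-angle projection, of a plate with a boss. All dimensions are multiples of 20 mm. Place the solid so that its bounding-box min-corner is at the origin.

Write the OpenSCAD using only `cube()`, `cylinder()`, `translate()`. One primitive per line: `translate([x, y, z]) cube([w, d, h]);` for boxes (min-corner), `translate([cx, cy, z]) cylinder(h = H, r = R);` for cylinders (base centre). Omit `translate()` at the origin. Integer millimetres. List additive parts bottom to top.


cube([220, 200, 40]);
translate([60, 40, 40]) cube([120, 120, 180]);


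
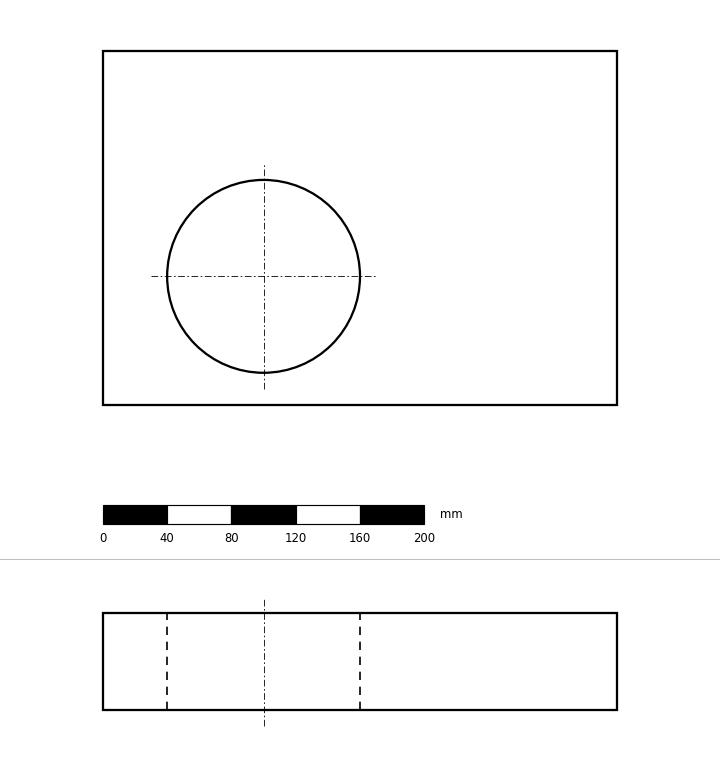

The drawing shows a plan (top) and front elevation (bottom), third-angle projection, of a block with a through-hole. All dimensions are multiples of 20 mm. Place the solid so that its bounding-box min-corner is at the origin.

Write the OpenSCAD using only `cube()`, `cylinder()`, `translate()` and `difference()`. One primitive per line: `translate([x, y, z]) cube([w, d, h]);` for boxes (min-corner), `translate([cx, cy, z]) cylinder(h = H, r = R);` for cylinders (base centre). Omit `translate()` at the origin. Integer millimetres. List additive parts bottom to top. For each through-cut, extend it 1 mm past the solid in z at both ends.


difference() {
  cube([320, 220, 60]);
  translate([100, 80, -1]) cylinder(h = 62, r = 60);
}


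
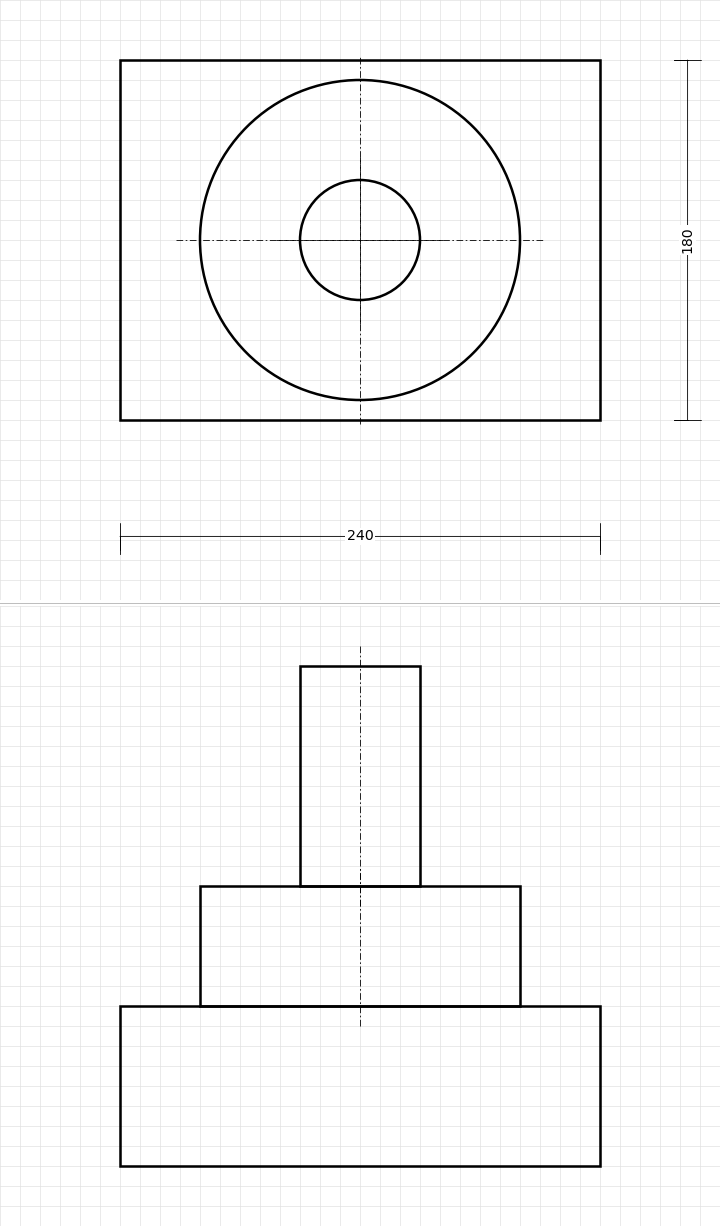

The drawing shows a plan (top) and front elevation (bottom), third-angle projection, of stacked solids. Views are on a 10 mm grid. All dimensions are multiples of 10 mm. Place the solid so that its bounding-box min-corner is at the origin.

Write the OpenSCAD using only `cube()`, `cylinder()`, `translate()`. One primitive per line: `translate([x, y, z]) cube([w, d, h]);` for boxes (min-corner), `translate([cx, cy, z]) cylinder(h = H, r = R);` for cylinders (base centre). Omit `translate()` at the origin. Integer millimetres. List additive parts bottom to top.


cube([240, 180, 80]);
translate([120, 90, 80]) cylinder(h = 60, r = 80);
translate([120, 90, 140]) cylinder(h = 110, r = 30);


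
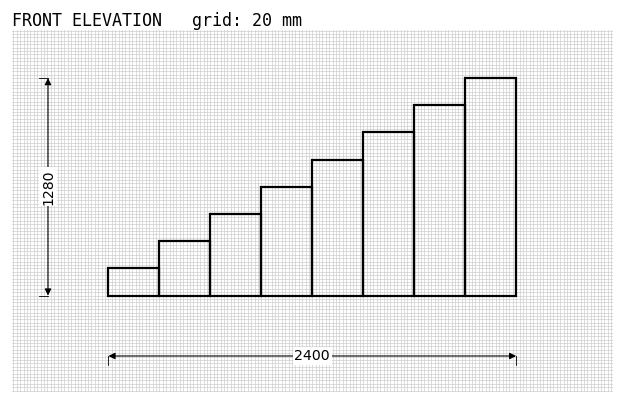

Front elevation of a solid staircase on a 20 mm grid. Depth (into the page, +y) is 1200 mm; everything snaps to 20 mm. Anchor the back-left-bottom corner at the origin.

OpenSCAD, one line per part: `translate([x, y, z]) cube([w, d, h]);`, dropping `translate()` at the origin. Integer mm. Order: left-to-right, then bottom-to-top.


cube([300, 1200, 160]);
translate([300, 0, 0]) cube([300, 1200, 320]);
translate([600, 0, 0]) cube([300, 1200, 480]);
translate([900, 0, 0]) cube([300, 1200, 640]);
translate([1200, 0, 0]) cube([300, 1200, 800]);
translate([1500, 0, 0]) cube([300, 1200, 960]);
translate([1800, 0, 0]) cube([300, 1200, 1120]);
translate([2100, 0, 0]) cube([300, 1200, 1280]);


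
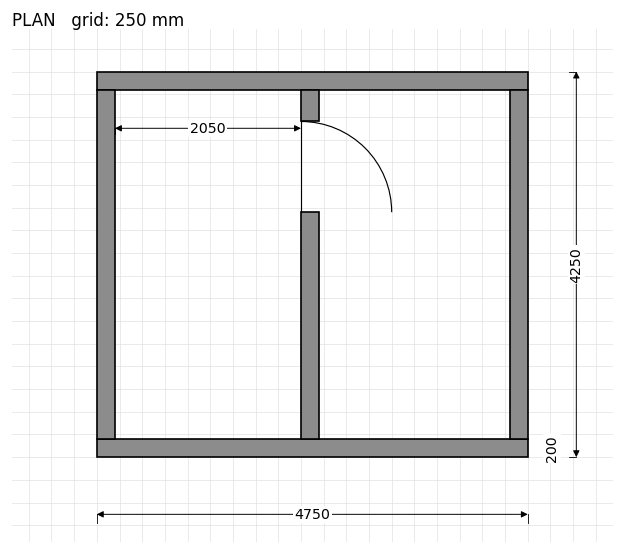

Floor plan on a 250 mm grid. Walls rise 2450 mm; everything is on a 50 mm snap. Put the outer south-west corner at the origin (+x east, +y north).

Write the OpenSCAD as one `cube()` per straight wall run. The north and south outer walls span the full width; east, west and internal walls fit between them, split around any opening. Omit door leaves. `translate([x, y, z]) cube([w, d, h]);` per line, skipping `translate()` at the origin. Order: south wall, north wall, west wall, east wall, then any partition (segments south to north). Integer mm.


cube([4750, 200, 2450]);
translate([0, 4050, 0]) cube([4750, 200, 2450]);
translate([0, 200, 0]) cube([200, 3850, 2450]);
translate([4550, 200, 0]) cube([200, 3850, 2450]);
translate([2250, 200, 0]) cube([200, 2500, 2450]);
translate([2250, 3700, 0]) cube([200, 350, 2450]);
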